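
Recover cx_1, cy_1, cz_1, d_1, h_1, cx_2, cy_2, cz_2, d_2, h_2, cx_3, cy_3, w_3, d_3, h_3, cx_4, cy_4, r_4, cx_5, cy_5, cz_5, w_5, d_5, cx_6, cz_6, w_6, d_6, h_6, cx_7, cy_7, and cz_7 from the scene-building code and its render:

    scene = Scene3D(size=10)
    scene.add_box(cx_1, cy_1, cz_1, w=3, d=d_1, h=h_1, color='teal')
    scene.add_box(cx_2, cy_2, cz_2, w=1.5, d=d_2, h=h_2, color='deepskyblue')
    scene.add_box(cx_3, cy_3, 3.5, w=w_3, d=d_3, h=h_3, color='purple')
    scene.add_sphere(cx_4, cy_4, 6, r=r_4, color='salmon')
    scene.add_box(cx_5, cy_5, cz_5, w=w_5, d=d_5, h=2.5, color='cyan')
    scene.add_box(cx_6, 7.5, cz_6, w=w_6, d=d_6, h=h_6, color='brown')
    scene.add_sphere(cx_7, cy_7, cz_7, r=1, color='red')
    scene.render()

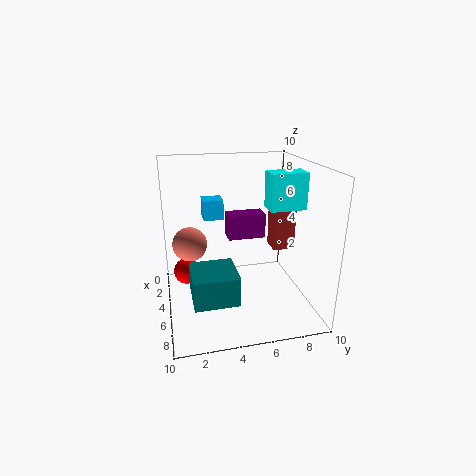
cx_1 = 5; cy_1 = 1.5; cz_1 = 1.5; d_1 = 3; h_1 = 2; cx_2 = 1; cy_2 = 3; cz_2 = 5.5; d_2 = 1.5; h_2 = 1.5; cx_3 = 0.5; cy_3 = 5; w_3 = 1.5; d_3 = 3; h_3 = 2; cx_4 = 7.5; cy_4 = 1.5; r_4 = 1; cx_5 = 4.5; cy_5 = 7; cz_5 = 7; w_5 = 1.5; d_5 = 2.5; cx_6 = 4; cz_6 = 4; w_6 = 1.5; d_6 = 1.5; h_6 = 4; cx_7 = 2.5; cy_7 = 1.5; cz_7 = 1.5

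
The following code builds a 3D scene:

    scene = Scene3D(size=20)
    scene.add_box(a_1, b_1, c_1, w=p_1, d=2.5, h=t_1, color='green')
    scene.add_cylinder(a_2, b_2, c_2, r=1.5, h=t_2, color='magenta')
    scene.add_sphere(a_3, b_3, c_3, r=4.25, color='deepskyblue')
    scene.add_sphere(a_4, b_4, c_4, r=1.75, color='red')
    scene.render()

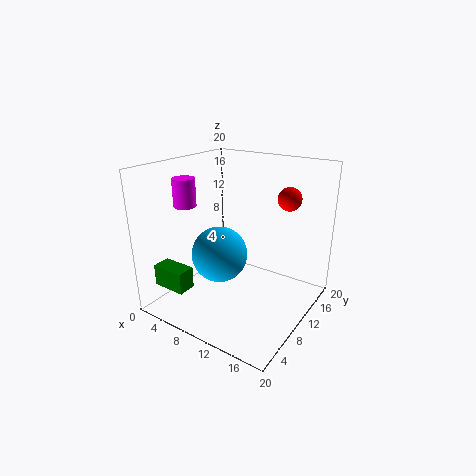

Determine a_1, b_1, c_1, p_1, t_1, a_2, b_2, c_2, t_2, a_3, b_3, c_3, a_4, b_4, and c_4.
a_1 = 1.5
b_1 = 2
c_1 = 3.75
p_1 = 4.75
t_1 = 3
a_2 = 4.5
b_2 = 5.75
c_2 = 14.75
t_2 = 3.75
a_3 = 5.75
b_3 = 11.25
c_3 = 5.75
a_4 = 14.25
b_4 = 17
c_4 = 14.5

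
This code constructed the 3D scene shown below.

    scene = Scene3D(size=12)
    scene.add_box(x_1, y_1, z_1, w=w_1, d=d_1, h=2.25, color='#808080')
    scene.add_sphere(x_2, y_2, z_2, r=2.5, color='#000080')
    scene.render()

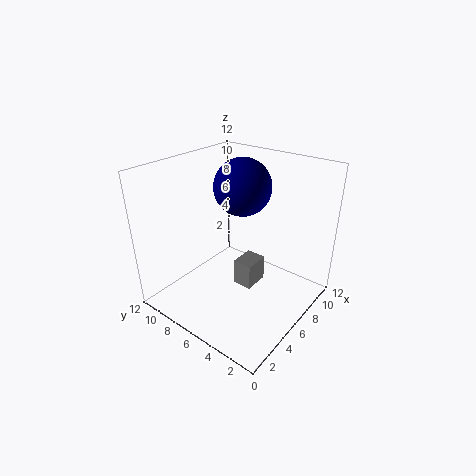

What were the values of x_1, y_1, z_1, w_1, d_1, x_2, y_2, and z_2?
x_1 = 6
y_1 = 4.75
z_1 = 1.25
w_1 = 2.25
d_1 = 1.75
x_2 = 8.25
y_2 = 7.25
z_2 = 9.5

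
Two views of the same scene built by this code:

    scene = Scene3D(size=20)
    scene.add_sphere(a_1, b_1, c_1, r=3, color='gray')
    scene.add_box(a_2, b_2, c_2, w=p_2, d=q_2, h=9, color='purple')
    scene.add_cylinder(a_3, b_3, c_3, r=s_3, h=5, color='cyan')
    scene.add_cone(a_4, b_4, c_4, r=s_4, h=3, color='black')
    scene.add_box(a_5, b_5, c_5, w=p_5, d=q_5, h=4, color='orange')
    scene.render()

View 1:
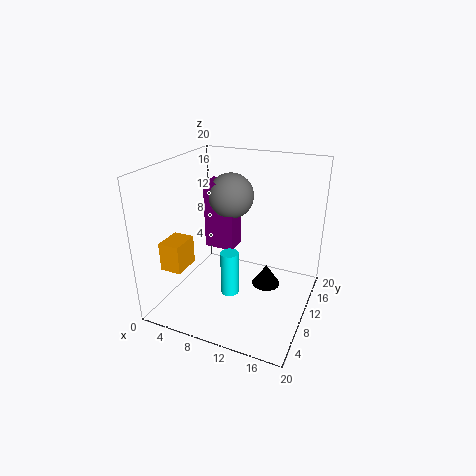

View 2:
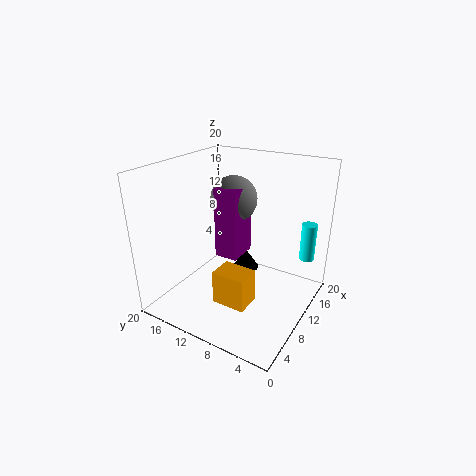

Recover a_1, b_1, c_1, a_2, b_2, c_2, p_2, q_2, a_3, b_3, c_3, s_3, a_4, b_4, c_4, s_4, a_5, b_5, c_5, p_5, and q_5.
a_1 = 9, b_1 = 10, c_1 = 16, a_2 = 6, b_2 = 8, c_2 = 9, p_2 = 4, q_2 = 3, a_3 = 13, b_3 = 1, c_3 = 8, s_3 = 1, a_4 = 14, b_4 = 11, c_4 = 3, s_4 = 2, a_5 = 1, b_5 = 4, c_5 = 6, p_5 = 3, q_5 = 4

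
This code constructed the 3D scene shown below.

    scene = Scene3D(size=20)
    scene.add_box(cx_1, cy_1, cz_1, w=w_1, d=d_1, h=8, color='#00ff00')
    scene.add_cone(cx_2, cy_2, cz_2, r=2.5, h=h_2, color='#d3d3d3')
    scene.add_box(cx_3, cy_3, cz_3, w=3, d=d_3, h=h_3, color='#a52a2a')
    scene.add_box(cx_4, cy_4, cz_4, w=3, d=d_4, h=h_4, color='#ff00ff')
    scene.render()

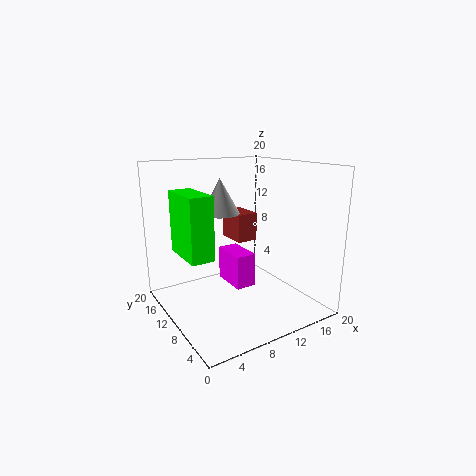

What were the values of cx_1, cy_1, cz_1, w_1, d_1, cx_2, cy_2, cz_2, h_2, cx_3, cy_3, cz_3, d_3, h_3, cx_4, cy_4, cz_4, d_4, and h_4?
cx_1 = 1.5; cy_1 = 6.5; cz_1 = 9; w_1 = 3; d_1 = 6.5; cx_2 = 7; cy_2 = 9.5; cz_2 = 14; h_2 = 4.5; cx_3 = 10.5; cy_3 = 10.5; cz_3 = 9; d_3 = 4.5; h_3 = 4; cx_4 = 10; cy_4 = 10; cz_4 = 2; d_4 = 5.5; h_4 = 5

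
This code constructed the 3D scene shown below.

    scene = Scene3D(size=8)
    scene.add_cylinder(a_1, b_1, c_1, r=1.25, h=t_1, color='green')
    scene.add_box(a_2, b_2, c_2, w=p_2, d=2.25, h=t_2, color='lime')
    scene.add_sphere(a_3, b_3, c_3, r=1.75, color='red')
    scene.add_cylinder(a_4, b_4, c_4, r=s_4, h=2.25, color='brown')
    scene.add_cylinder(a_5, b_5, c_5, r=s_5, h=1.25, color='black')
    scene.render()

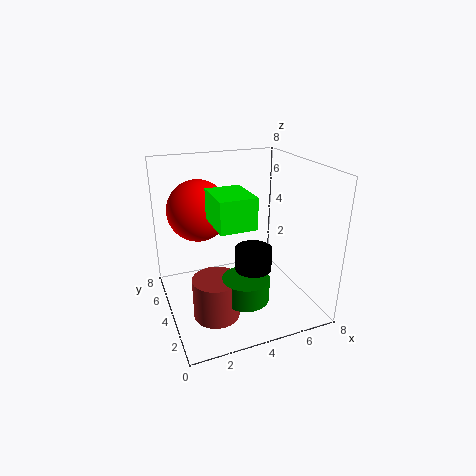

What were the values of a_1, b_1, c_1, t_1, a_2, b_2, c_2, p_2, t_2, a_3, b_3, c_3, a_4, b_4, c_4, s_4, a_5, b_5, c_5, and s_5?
a_1 = 3.75
b_1 = 2.25
c_1 = 1.25
t_1 = 1.25
a_2 = 2
b_2 = 1
c_2 = 5.75
p_2 = 1.75
t_2 = 1.5
a_3 = 2.25
b_3 = 5.75
c_3 = 5.25
a_4 = 2.25
b_4 = 2.75
c_4 = 0.25
s_4 = 1.25
a_5 = 4.5
b_5 = 3
c_5 = 2.5
s_5 = 1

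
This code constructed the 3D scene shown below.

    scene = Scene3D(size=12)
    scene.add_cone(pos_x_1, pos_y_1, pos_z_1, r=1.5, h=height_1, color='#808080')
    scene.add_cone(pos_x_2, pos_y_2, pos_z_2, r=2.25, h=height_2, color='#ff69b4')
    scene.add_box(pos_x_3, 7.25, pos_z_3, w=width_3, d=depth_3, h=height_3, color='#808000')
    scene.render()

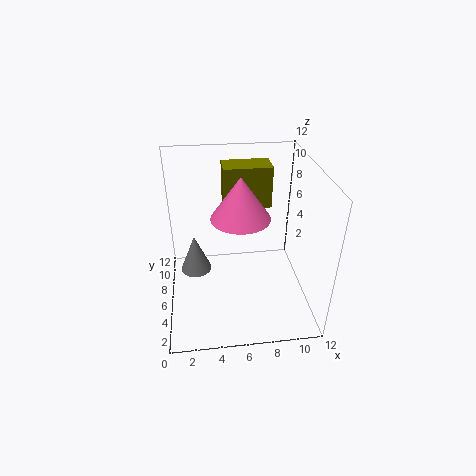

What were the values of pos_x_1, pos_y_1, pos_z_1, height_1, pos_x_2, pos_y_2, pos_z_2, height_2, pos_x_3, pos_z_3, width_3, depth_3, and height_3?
pos_x_1 = 2.25; pos_y_1 = 9.75; pos_z_1 = 0.25; height_1 = 3.75; pos_x_2 = 6; pos_y_2 = 4.5; pos_z_2 = 8.75; height_2 = 3.25; pos_x_3 = 5; pos_z_3 = 8; width_3 = 4; depth_3 = 2.25; height_3 = 3.5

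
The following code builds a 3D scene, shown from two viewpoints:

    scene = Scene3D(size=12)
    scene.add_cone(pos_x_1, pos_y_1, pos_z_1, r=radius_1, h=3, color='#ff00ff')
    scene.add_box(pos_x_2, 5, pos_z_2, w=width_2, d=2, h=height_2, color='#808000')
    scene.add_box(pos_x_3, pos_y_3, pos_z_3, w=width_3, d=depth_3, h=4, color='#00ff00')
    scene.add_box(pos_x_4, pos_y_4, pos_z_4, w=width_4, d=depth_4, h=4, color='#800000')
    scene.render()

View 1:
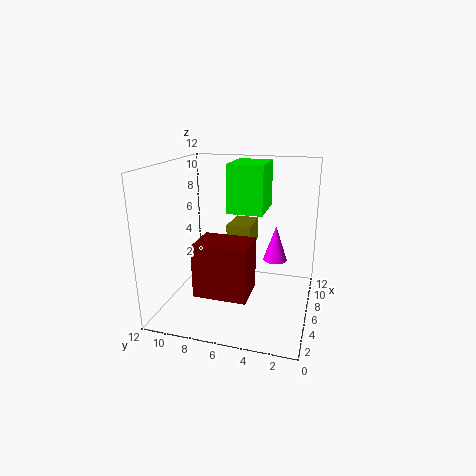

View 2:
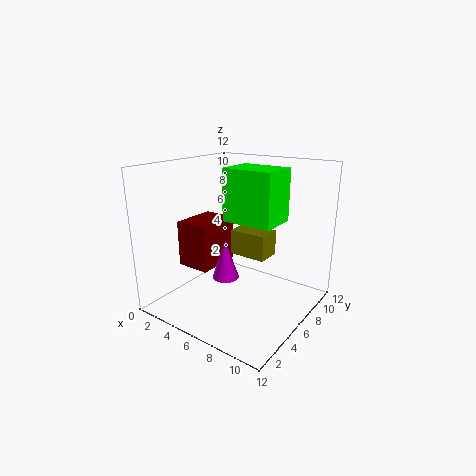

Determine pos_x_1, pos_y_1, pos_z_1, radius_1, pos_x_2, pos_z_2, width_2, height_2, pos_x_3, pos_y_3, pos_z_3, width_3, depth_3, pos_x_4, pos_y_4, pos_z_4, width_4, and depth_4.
pos_x_1 = 7
pos_y_1 = 3
pos_z_1 = 4
radius_1 = 1
pos_x_2 = 6
pos_z_2 = 5
width_2 = 3
height_2 = 2
pos_x_3 = 6
pos_y_3 = 4
pos_z_3 = 8
width_3 = 4
depth_3 = 3
pos_x_4 = 1
pos_y_4 = 4
pos_z_4 = 3
width_4 = 3
depth_4 = 4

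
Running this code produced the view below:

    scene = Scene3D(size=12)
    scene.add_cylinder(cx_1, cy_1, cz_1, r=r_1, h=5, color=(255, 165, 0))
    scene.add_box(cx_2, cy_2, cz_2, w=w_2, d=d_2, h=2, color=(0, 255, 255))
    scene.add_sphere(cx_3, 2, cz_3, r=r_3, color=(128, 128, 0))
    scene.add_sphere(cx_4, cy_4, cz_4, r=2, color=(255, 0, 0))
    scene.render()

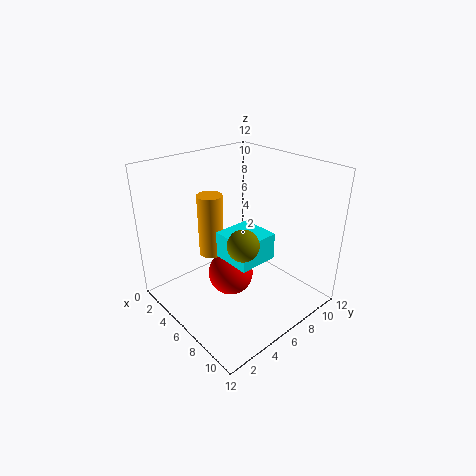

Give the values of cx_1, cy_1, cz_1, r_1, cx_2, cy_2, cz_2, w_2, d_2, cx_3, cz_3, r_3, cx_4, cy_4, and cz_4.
cx_1 = 5; cy_1 = 4; cz_1 = 5; r_1 = 1; cx_2 = 7; cy_2 = 3; cz_2 = 6; w_2 = 3; d_2 = 3; cx_3 = 11; cz_3 = 9; r_3 = 1; cx_4 = 5; cy_4 = 6; cz_4 = 2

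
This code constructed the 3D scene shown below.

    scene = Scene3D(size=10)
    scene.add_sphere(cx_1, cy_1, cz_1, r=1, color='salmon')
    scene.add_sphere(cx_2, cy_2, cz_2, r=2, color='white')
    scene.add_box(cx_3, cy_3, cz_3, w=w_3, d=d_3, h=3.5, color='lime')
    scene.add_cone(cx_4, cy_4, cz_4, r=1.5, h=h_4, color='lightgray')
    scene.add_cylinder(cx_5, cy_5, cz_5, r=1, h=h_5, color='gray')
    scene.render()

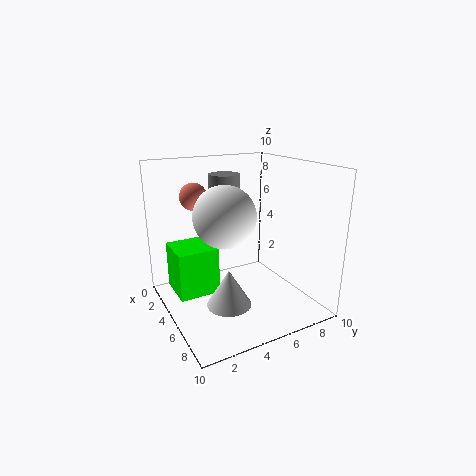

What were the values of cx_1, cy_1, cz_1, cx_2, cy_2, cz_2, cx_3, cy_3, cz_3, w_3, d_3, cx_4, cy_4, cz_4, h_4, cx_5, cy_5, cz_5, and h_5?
cx_1 = 2
cy_1 = 3
cz_1 = 7.5
cx_2 = 6
cy_2 = 3.5
cz_2 = 7
cx_3 = 1
cy_3 = 1
cz_3 = 0.5
w_3 = 3
d_3 = 3
cx_4 = 6.5
cy_4 = 3.5
cz_4 = 1
h_4 = 2.5
cx_5 = 5
cy_5 = 4
cz_5 = 7.5
h_5 = 2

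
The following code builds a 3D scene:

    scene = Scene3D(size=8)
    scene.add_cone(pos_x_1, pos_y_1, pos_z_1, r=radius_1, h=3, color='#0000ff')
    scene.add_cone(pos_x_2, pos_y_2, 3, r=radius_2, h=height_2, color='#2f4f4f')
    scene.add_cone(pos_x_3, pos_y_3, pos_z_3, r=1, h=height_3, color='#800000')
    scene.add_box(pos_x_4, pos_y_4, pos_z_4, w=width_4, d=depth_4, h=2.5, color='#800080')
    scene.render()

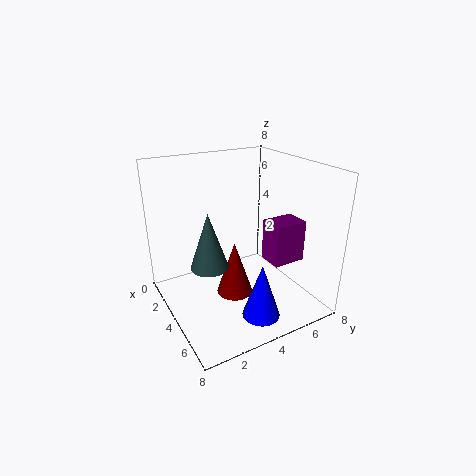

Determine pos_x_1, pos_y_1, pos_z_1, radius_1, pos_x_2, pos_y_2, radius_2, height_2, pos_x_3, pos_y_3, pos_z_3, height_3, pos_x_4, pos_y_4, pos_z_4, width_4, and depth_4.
pos_x_1 = 6.5
pos_y_1 = 4
pos_z_1 = 0.5
radius_1 = 1
pos_x_2 = 4.5
pos_y_2 = 2
radius_2 = 1
height_2 = 3
pos_x_3 = 4.5
pos_y_3 = 3.5
pos_z_3 = 1
height_3 = 3
pos_x_4 = 3.5
pos_y_4 = 6
pos_z_4 = 2
width_4 = 1.5
depth_4 = 2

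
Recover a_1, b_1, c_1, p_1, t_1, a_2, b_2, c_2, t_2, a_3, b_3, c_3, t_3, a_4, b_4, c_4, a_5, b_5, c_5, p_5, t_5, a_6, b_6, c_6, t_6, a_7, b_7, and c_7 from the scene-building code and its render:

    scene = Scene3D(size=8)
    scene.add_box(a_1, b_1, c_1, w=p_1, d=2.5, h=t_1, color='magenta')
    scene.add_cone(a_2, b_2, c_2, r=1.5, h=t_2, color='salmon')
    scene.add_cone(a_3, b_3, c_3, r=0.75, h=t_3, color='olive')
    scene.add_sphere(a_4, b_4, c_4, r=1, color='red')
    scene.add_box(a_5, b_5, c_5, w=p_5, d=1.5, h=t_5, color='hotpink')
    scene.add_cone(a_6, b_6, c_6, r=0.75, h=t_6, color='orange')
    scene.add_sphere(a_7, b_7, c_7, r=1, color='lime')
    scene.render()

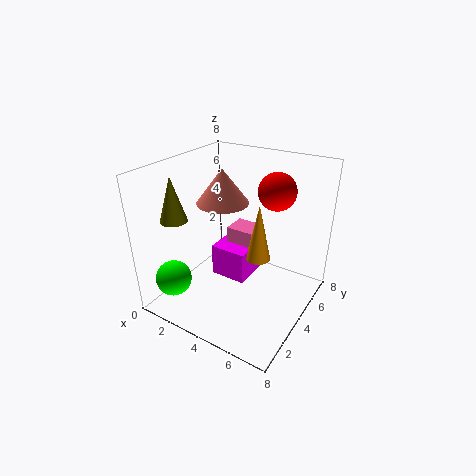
a_1 = 1.75; b_1 = 4.5; c_1 = 0.5; p_1 = 2.25; t_1 = 2; a_2 = 2.5; b_2 = 4.75; c_2 = 5.5; t_2 = 2; a_3 = 1; b_3 = 2.25; c_3 = 5; t_3 = 2.5; a_4 = 5.75; b_4 = 5; c_4 = 6.75; a_5 = 2.25; b_5 = 5.5; c_5 = 0.5; p_5 = 1.75; t_5 = 3; a_6 = 4.5; b_6 = 5.5; c_6 = 2; t_6 = 3.5; a_7 = 1.25; b_7 = 1.5; c_7 = 1.75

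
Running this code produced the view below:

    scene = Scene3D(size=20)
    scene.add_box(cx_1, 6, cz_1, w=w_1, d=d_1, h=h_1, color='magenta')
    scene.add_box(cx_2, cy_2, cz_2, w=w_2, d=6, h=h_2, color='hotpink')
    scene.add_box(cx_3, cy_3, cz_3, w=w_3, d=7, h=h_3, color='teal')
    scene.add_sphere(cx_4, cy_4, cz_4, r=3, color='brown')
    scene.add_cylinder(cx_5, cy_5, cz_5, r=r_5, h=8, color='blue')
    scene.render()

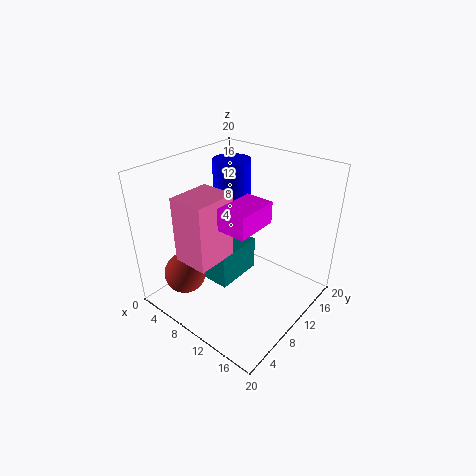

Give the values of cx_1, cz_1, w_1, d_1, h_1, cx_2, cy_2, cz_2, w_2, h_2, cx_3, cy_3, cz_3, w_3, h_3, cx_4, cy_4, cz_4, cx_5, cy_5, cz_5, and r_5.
cx_1 = 10
cz_1 = 13
w_1 = 4
d_1 = 6
h_1 = 3
cx_2 = 5
cy_2 = 3
cz_2 = 8
w_2 = 5
h_2 = 9
cx_3 = 4
cy_3 = 7
cz_3 = 3
w_3 = 6
h_3 = 5
cx_4 = 4
cy_4 = 5
cz_4 = 4
cx_5 = 3
cy_5 = 17
cz_5 = 10
r_5 = 3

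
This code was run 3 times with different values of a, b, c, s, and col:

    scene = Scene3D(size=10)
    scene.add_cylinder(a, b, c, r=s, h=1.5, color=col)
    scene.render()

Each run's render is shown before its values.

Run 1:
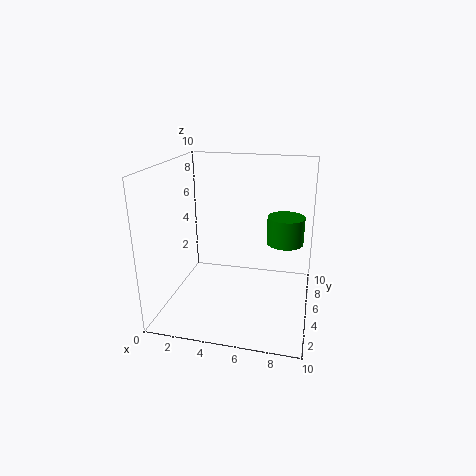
a = 8.5; b = 1.5; c = 6.5; s = 1; col = 'green'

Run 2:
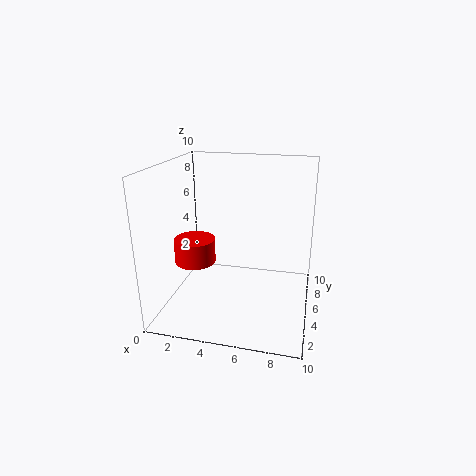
a = 3; b = 2; c = 4.5; s = 1.25; col = 'red'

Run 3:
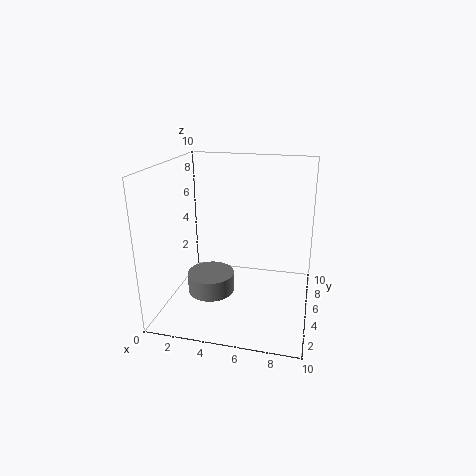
a = 2.75; b = 5.5; c = 0.25; s = 1.75; col = 'gray'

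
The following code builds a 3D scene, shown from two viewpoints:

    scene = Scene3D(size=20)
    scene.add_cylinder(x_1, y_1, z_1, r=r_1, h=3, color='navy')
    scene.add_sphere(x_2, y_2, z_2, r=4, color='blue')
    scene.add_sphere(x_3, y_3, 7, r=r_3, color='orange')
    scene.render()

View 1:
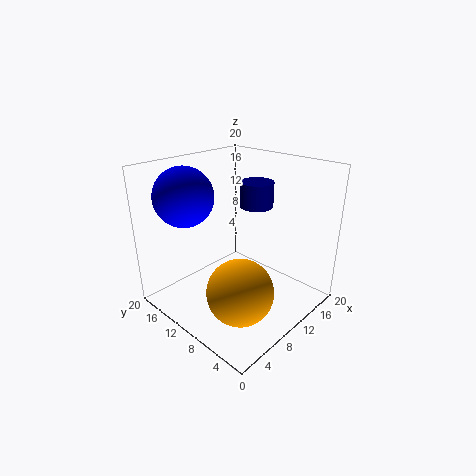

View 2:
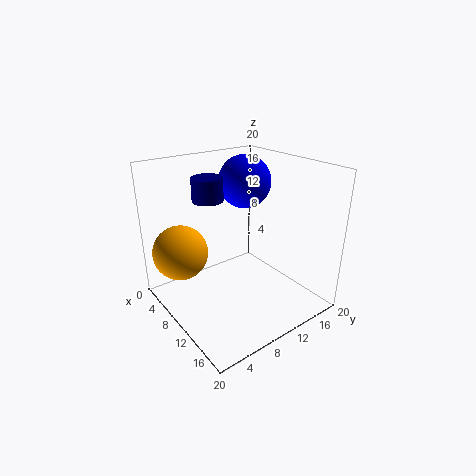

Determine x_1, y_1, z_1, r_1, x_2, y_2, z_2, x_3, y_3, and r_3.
x_1 = 9; y_1 = 6; z_1 = 16; r_1 = 2; x_2 = 5; y_2 = 15; z_2 = 16; x_3 = 4; y_3 = 4; r_3 = 4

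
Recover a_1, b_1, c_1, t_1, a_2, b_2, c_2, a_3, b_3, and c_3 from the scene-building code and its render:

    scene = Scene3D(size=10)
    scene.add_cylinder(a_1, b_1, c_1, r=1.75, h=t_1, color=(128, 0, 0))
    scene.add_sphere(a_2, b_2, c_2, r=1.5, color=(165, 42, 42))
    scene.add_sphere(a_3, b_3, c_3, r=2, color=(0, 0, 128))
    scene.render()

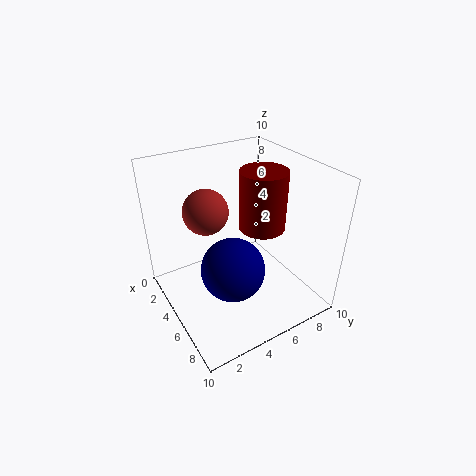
a_1 = 4; b_1 = 7.75; c_1 = 4.5; t_1 = 4.5; a_2 = 4.25; b_2 = 3; c_2 = 7.25; a_3 = 7.25; b_3 = 3.25; c_3 = 4.5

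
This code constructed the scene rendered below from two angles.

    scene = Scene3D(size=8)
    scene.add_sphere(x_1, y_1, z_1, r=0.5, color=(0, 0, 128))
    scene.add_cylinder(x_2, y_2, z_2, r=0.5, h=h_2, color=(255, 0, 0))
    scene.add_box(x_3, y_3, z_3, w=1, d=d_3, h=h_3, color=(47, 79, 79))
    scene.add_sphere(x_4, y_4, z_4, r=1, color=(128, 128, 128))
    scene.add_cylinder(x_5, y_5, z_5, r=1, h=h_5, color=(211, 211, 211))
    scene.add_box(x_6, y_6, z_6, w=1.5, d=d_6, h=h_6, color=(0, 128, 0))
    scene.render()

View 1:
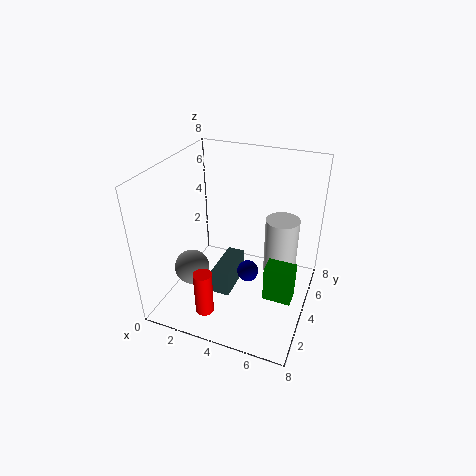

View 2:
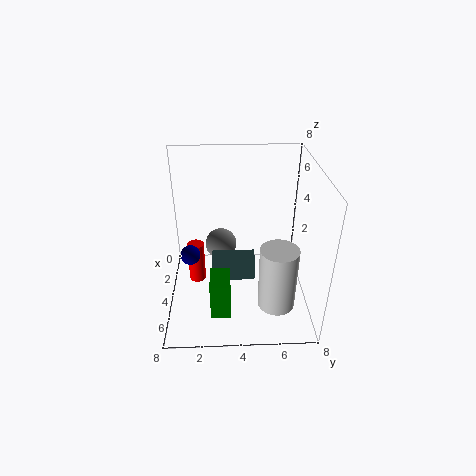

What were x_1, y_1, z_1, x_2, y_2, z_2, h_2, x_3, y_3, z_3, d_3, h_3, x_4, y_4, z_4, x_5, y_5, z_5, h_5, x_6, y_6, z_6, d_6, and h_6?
x_1 = 5.5
y_1 = 1.5
z_1 = 4
x_2 = 3
y_2 = 1.5
z_2 = 0.5
h_2 = 2.5
x_3 = 3
y_3 = 2.5
z_3 = 1
d_3 = 2.5
h_3 = 1.5
x_4 = 1.5
y_4 = 3
z_4 = 2
x_5 = 6
y_5 = 6
z_5 = 1
h_5 = 3.5
x_6 = 6
y_6 = 2.5
z_6 = 1.5
d_6 = 1
h_6 = 2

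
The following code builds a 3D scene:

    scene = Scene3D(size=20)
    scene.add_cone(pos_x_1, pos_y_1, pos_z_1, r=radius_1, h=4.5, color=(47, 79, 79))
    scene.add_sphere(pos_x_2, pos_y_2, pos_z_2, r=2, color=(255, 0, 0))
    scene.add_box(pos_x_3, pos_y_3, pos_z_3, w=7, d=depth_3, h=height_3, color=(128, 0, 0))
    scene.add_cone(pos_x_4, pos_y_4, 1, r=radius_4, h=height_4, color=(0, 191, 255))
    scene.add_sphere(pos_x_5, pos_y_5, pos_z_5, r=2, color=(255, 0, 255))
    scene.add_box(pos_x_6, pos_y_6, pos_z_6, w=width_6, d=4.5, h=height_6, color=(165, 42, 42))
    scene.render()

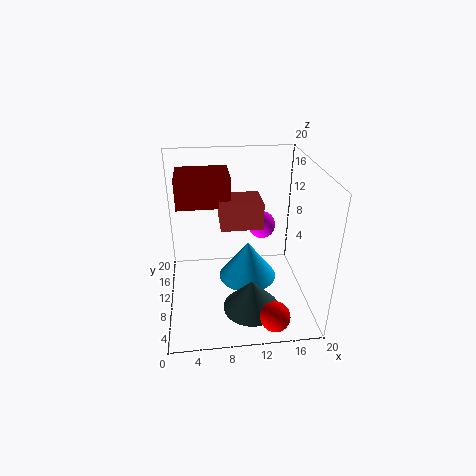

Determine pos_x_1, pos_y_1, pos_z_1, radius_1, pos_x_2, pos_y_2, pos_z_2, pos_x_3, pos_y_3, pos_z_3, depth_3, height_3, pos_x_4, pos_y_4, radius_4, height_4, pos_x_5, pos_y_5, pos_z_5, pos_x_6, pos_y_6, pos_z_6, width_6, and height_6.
pos_x_1 = 11.5; pos_y_1 = 6.5; pos_z_1 = 0.5; radius_1 = 4; pos_x_2 = 14; pos_y_2 = 2.5; pos_z_2 = 2; pos_x_3 = 2; pos_y_3 = 9; pos_z_3 = 15; depth_3 = 5.5; height_3 = 4; pos_x_4 = 12; pos_y_4 = 13.5; radius_4 = 4.5; height_4 = 6; pos_x_5 = 14; pos_y_5 = 13.5; pos_z_5 = 10; pos_x_6 = 7.5; pos_y_6 = 7.5; pos_z_6 = 12.5; width_6 = 5.5; height_6 = 3.5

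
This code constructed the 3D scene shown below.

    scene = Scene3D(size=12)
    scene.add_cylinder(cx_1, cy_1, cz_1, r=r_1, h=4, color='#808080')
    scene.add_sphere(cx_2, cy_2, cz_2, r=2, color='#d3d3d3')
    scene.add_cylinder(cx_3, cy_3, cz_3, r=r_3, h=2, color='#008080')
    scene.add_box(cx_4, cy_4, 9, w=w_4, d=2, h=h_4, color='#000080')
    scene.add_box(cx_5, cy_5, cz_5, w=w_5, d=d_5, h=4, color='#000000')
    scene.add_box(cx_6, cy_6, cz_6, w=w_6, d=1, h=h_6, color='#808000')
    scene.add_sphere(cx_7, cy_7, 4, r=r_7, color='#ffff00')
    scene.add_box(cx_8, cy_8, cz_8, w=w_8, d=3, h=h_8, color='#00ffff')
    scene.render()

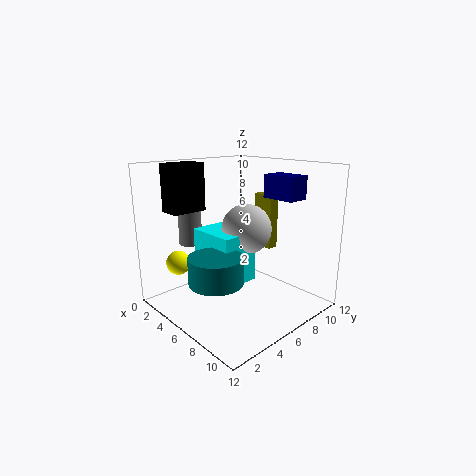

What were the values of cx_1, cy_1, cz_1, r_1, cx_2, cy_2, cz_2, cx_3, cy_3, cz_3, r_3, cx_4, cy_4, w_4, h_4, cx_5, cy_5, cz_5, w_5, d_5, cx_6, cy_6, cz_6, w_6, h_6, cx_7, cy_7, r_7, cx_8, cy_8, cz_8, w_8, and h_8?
cx_1 = 2; cy_1 = 4; cz_1 = 5; r_1 = 1; cx_2 = 7; cy_2 = 6; cz_2 = 7; cx_3 = 8; cy_3 = 2; cz_3 = 4; r_3 = 2; cx_4 = 6; cy_4 = 9; w_4 = 3; h_4 = 2; cx_5 = 1; cy_5 = 2; cz_5 = 8; w_5 = 2; d_5 = 3; cx_6 = 4; cy_6 = 10; cz_6 = 4; w_6 = 2; h_6 = 5; cx_7 = 3; cy_7 = 2; r_7 = 1; cx_8 = 4; cy_8 = 3; cz_8 = 3; w_8 = 4; h_8 = 4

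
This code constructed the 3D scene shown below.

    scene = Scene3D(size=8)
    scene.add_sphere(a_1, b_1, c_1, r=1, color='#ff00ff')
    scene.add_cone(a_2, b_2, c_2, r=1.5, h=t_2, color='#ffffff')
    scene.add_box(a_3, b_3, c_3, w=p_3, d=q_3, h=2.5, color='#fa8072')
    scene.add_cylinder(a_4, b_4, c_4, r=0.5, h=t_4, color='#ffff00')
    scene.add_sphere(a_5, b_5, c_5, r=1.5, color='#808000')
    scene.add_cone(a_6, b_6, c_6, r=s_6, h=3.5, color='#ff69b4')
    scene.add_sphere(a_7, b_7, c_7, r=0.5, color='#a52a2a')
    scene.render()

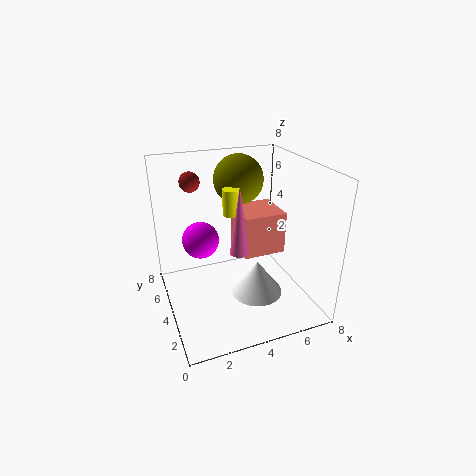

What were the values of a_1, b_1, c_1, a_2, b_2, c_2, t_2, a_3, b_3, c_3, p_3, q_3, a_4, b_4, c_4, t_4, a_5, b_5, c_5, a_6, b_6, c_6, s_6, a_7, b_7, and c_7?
a_1 = 2, b_1 = 4.5, c_1 = 4, a_2 = 5, b_2 = 3.5, c_2 = 0.5, t_2 = 2, a_3 = 4.5, b_3 = 4, c_3 = 2.5, p_3 = 2.5, q_3 = 2.5, a_4 = 4, b_4 = 5, c_4 = 5, t_4 = 1.5, a_5 = 5, b_5 = 6.5, c_5 = 6.5, a_6 = 3.5, b_6 = 2.5, c_6 = 4, s_6 = 0.5, a_7 = 1.5, b_7 = 4, c_7 = 7.5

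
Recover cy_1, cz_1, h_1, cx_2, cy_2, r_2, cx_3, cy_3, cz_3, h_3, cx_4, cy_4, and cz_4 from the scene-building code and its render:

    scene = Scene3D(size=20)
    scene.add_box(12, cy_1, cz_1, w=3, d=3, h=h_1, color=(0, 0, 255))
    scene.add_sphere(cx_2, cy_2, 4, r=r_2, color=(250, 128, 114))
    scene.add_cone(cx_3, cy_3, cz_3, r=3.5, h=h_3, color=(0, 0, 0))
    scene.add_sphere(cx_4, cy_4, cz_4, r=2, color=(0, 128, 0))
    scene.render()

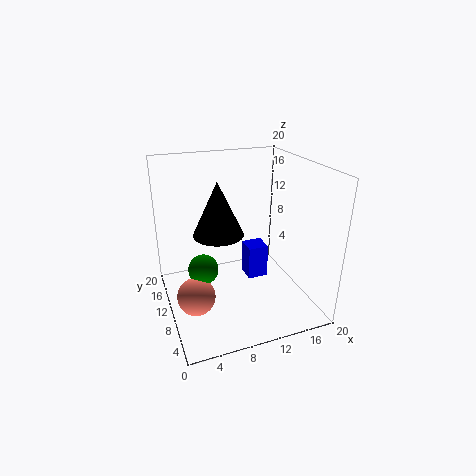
cy_1 = 10.5
cz_1 = 2.5
h_1 = 5
cx_2 = 3
cy_2 = 7
r_2 = 2.5
cx_3 = 7.5
cy_3 = 11
cz_3 = 10.5
h_3 = 7.5
cx_4 = 4.5
cy_4 = 8.5
cz_4 = 7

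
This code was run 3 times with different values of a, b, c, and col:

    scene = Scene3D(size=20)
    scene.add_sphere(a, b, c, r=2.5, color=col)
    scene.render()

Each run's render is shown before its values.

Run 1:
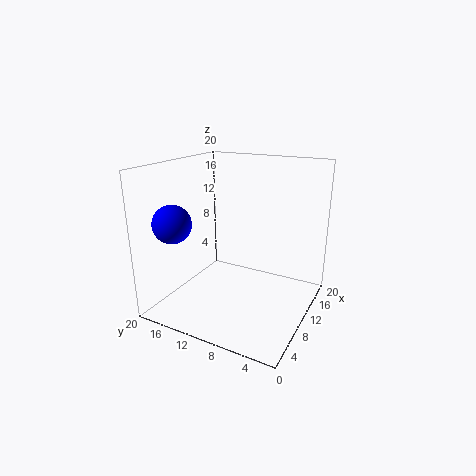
a = 3.5, b = 16, c = 13, col = 'blue'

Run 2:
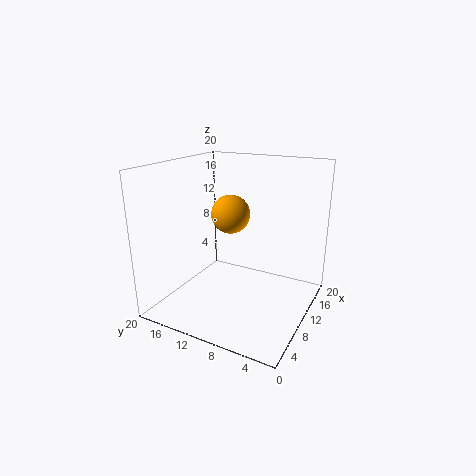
a = 8, b = 10, c = 14, col = 'orange'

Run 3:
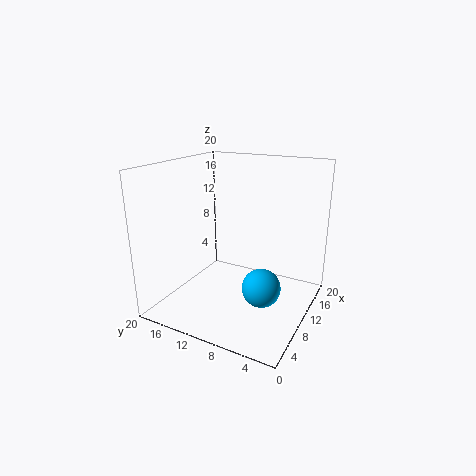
a = 7, b = 5, c = 5, col = 'deepskyblue'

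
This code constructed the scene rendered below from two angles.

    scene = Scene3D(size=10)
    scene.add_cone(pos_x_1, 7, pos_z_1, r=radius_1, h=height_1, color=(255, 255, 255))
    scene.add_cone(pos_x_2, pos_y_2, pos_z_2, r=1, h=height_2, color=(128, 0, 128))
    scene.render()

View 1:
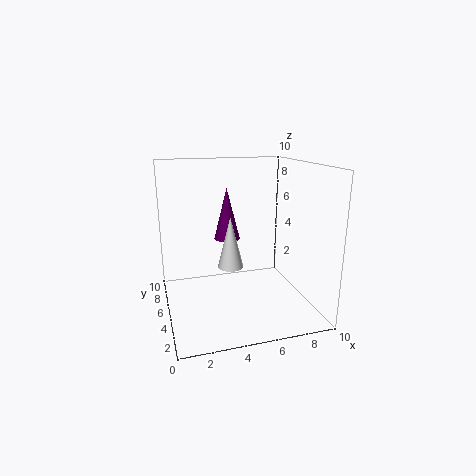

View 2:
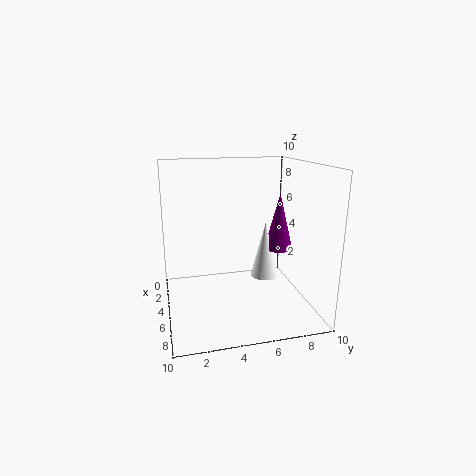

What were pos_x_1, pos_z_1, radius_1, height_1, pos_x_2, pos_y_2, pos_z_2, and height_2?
pos_x_1 = 5, pos_z_1 = 2, radius_1 = 1, height_1 = 4, pos_x_2 = 5, pos_y_2 = 8, pos_z_2 = 4, height_2 = 4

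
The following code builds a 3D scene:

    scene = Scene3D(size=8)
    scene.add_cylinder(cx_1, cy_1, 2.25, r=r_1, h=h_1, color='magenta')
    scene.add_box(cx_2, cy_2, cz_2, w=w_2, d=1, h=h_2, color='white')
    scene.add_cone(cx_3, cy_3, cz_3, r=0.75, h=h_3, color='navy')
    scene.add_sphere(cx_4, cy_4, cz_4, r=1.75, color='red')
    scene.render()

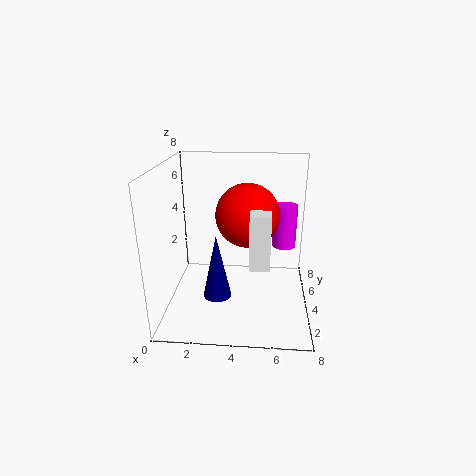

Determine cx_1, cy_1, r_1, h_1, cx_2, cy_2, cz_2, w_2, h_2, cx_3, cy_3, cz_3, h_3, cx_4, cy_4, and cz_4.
cx_1 = 6.75, cy_1 = 7, r_1 = 0.75, h_1 = 2.75, cx_2 = 4.75, cy_2 = 1.25, cz_2 = 3.5, w_2 = 1, h_2 = 2.75, cx_3 = 3, cy_3 = 2.5, cz_3 = 1.25, h_3 = 3.5, cx_4 = 4.5, cy_4 = 4.25, cz_4 = 5.25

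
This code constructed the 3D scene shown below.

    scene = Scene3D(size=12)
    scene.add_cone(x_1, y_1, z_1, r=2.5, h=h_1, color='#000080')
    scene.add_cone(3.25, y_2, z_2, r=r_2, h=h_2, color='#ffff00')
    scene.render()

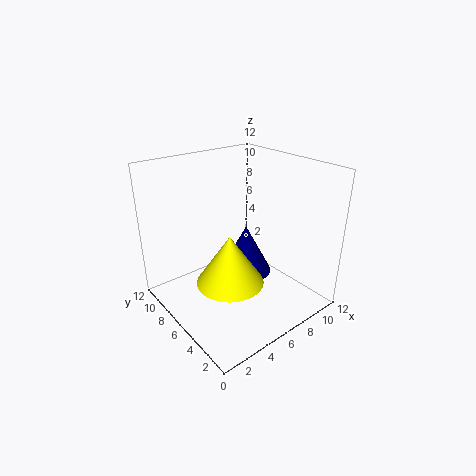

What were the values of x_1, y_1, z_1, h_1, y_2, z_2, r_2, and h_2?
x_1 = 9; y_1 = 8.5; z_1 = 0.5; h_1 = 4.75; y_2 = 3.5; z_2 = 4.25; r_2 = 2.5; h_2 = 3.75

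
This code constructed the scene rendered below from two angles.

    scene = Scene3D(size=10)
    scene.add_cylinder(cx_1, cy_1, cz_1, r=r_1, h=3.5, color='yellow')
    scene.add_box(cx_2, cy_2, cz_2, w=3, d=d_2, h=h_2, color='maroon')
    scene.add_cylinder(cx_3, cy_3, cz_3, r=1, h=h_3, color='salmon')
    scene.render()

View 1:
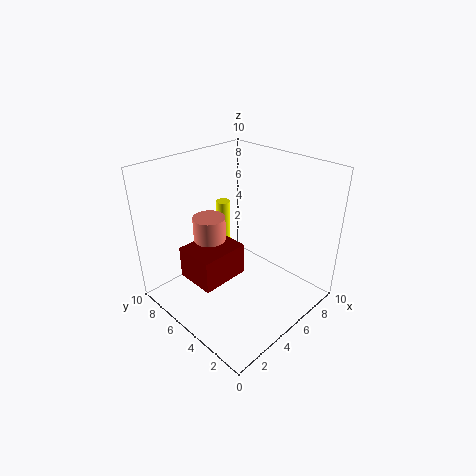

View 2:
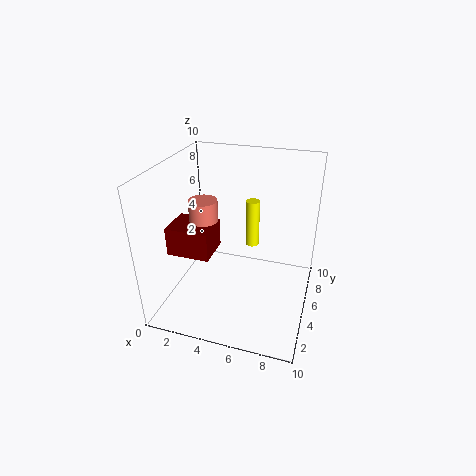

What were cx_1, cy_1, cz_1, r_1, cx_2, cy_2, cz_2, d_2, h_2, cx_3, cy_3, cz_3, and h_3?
cx_1 = 5.5; cy_1 = 7; cz_1 = 3.5; r_1 = 0.5; cx_2 = 0.5; cy_2 = 3; cz_2 = 4; d_2 = 2.5; h_2 = 2; cx_3 = 2.5; cy_3 = 5; cz_3 = 5; h_3 = 2.5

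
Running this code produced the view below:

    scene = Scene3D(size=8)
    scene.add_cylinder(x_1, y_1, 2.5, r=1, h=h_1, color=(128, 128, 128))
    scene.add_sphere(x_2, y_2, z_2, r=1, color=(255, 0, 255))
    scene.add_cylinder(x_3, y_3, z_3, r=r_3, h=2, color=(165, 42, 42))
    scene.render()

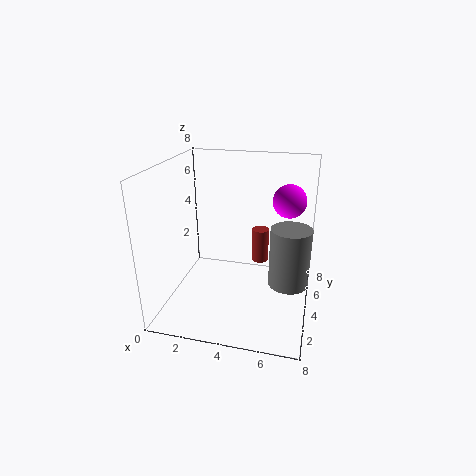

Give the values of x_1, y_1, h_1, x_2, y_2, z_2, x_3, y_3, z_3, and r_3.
x_1 = 7
y_1 = 2.5
h_1 = 3
x_2 = 6.5
y_2 = 6.5
z_2 = 5.5
x_3 = 5
y_3 = 5.5
z_3 = 2
r_3 = 0.5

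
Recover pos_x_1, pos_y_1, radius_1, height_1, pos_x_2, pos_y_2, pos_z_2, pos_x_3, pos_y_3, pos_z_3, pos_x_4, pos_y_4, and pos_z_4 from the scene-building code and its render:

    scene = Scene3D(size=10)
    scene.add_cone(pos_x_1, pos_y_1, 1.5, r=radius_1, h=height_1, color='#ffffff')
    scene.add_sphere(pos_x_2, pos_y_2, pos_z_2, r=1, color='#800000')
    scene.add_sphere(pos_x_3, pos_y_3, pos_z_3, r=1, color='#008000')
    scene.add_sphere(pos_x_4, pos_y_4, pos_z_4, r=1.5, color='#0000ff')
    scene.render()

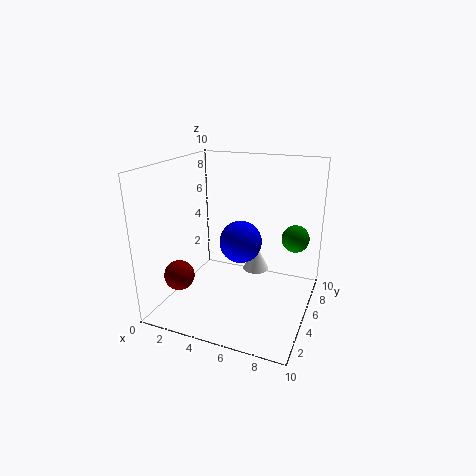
pos_x_1 = 5.5, pos_y_1 = 7.5, radius_1 = 1, height_1 = 2, pos_x_2 = 2, pos_y_2 = 2, pos_z_2 = 3, pos_x_3 = 8.5, pos_y_3 = 7.5, pos_z_3 = 4.5, pos_x_4 = 5, pos_y_4 = 5.5, pos_z_4 = 4.5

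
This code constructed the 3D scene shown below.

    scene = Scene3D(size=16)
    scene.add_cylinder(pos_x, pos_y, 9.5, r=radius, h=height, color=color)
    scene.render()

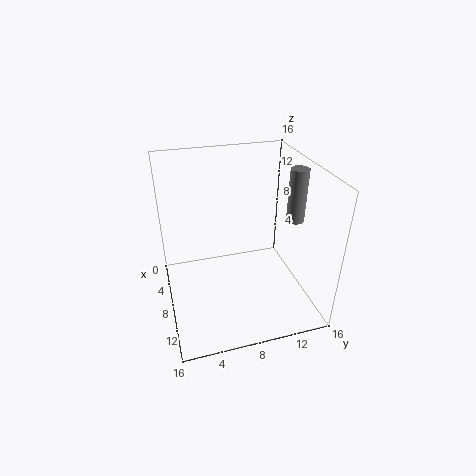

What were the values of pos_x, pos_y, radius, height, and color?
pos_x = 8.5, pos_y = 14.5, radius = 1, height = 6, color = 'gray'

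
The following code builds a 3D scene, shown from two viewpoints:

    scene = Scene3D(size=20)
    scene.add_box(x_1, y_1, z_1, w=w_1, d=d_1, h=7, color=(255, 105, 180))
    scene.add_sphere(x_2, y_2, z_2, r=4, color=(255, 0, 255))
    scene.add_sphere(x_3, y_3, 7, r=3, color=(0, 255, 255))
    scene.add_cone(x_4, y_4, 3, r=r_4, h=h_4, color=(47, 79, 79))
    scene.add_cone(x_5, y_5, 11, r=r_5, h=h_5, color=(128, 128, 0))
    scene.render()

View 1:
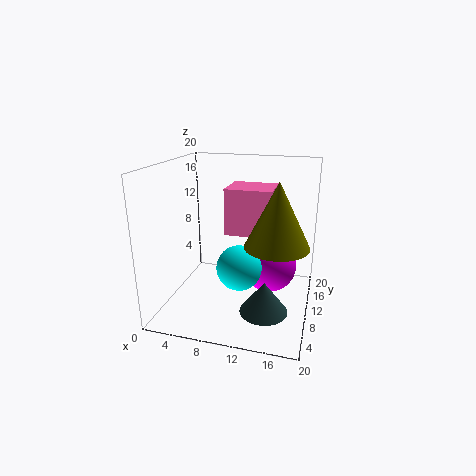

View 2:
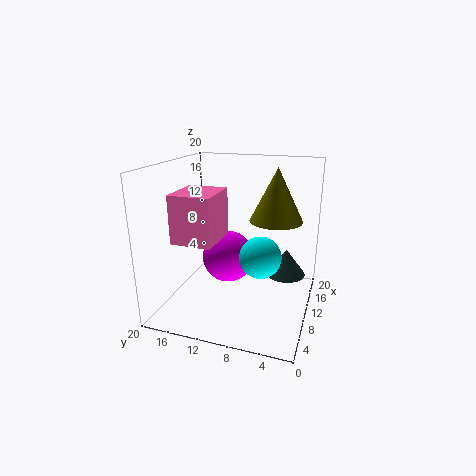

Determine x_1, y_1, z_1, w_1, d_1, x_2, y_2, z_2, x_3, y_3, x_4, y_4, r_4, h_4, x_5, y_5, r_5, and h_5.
x_1 = 7
y_1 = 13
z_1 = 9
w_1 = 7
d_1 = 6
x_2 = 14
y_2 = 13
z_2 = 5
x_3 = 11
y_3 = 7
x_4 = 15
y_4 = 4
r_4 = 3
h_4 = 4
x_5 = 16
y_5 = 6
r_5 = 4
h_5 = 8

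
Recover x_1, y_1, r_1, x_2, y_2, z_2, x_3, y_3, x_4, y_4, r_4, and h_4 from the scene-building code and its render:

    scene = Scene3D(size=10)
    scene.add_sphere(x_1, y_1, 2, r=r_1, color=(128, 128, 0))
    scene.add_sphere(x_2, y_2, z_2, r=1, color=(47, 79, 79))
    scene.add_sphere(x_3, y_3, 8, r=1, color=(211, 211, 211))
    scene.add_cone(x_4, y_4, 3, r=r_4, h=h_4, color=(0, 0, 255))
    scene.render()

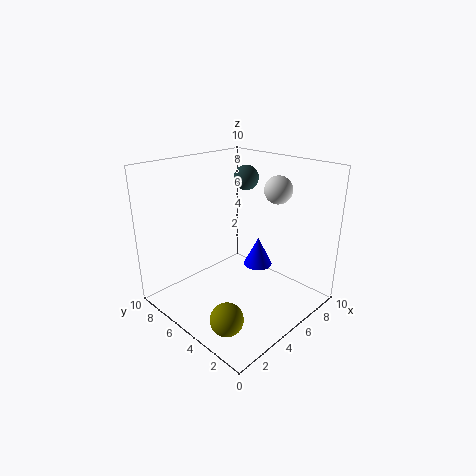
x_1 = 1, y_1 = 2, r_1 = 1, x_2 = 9, y_2 = 8, z_2 = 8, x_3 = 8, y_3 = 4, x_4 = 6, y_4 = 4, r_4 = 1, h_4 = 2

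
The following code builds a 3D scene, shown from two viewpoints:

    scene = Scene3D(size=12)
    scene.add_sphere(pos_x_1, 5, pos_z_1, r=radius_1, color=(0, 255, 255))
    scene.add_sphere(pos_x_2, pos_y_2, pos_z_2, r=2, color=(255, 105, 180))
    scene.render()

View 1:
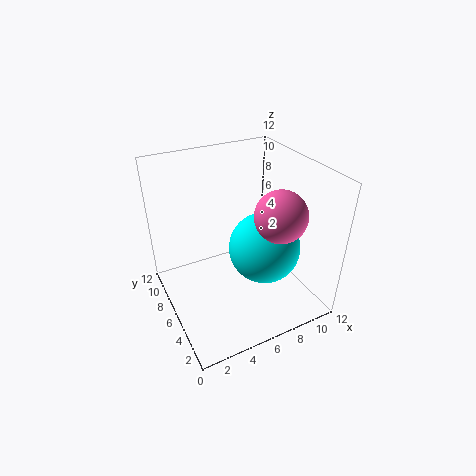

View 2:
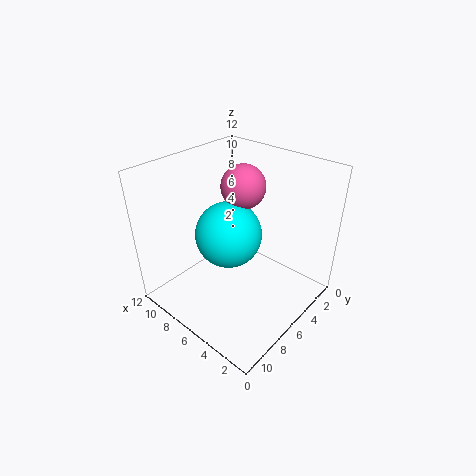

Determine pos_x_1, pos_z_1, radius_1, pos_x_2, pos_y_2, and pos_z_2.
pos_x_1 = 8
pos_z_1 = 5
radius_1 = 3
pos_x_2 = 8
pos_y_2 = 3
pos_z_2 = 9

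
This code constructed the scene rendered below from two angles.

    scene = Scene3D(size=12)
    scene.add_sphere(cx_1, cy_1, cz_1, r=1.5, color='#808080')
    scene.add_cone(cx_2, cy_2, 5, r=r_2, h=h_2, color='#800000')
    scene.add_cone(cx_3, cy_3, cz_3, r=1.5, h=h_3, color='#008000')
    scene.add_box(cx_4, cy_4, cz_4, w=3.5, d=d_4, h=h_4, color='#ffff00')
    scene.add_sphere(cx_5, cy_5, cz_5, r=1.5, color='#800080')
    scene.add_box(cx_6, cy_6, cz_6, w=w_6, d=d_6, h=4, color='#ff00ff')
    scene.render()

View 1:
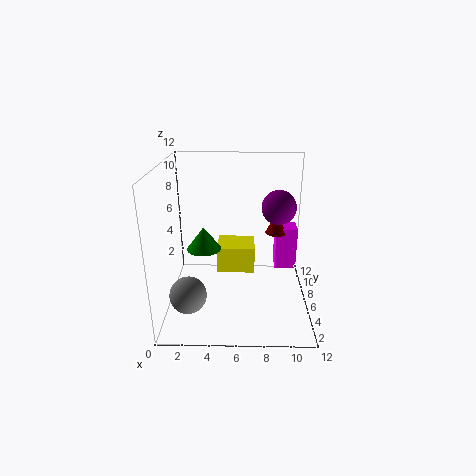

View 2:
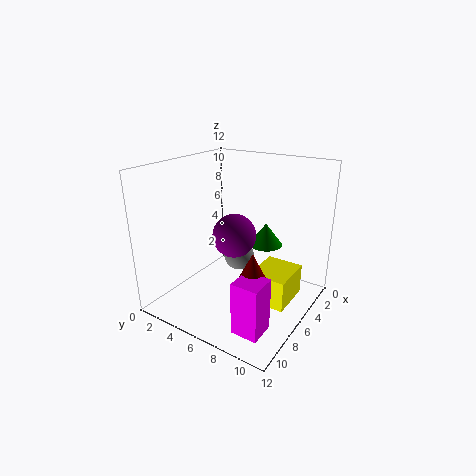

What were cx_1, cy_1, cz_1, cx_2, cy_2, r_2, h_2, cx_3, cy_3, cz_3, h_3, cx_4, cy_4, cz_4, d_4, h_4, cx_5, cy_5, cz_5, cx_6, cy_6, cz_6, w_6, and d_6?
cx_1 = 2; cy_1 = 3.5; cz_1 = 2; cx_2 = 9.5; cy_2 = 9.5; r_2 = 1; h_2 = 2; cx_3 = 3; cy_3 = 7; cz_3 = 4.5; h_3 = 2; cx_4 = 4; cy_4 = 8; cz_4 = 1.5; d_4 = 3; h_4 = 2.5; cx_5 = 9.5; cy_5 = 8; cz_5 = 8; cx_6 = 9.5; cy_6 = 9; cz_6 = 1.5; w_6 = 2; d_6 = 2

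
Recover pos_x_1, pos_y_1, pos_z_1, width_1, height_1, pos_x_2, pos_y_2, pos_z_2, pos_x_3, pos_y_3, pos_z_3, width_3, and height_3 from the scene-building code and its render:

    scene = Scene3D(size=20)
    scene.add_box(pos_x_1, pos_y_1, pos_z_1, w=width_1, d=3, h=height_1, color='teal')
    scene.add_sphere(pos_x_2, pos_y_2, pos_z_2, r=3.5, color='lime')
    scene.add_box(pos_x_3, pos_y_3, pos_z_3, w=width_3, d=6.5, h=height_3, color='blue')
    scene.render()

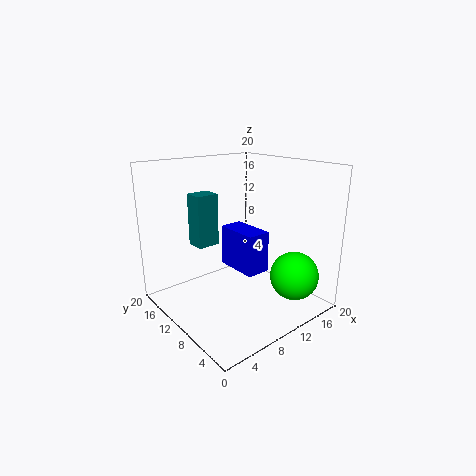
pos_x_1 = 7.5
pos_y_1 = 16
pos_z_1 = 7
width_1 = 3.5
height_1 = 8
pos_x_2 = 16.5
pos_y_2 = 5
pos_z_2 = 4
pos_x_3 = 10.5
pos_y_3 = 8
pos_z_3 = 4.5
width_3 = 3.5
height_3 = 6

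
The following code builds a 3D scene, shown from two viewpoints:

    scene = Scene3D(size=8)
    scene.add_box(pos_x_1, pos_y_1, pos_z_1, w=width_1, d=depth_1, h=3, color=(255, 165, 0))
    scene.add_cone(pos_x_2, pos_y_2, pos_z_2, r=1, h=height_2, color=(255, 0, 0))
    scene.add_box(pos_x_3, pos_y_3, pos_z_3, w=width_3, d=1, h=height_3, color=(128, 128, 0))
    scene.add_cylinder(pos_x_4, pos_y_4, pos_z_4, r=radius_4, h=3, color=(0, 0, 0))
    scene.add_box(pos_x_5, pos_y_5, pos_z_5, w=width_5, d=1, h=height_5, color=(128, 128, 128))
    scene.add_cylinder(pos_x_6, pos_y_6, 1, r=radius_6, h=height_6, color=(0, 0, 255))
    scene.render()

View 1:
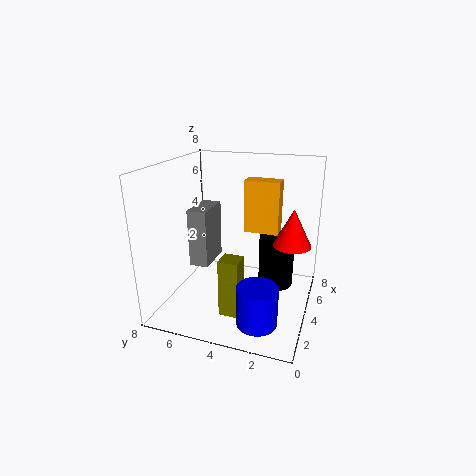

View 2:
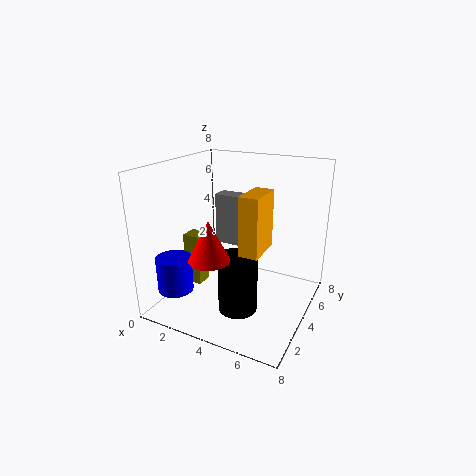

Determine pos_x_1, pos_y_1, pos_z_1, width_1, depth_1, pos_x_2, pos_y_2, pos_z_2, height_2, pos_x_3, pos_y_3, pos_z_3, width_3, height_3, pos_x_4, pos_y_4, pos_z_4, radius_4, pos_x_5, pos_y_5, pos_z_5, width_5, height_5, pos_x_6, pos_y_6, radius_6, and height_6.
pos_x_1 = 5, pos_y_1 = 2, pos_z_1 = 4, width_1 = 1, depth_1 = 2, pos_x_2 = 4, pos_y_2 = 1, pos_z_2 = 4, height_2 = 2, pos_x_3 = 1, pos_y_3 = 3, pos_z_3 = 1, width_3 = 1, height_3 = 3, pos_x_4 = 5, pos_y_4 = 2, pos_z_4 = 1, radius_4 = 1, pos_x_5 = 2, pos_y_5 = 5, pos_z_5 = 3, width_5 = 2, height_5 = 3, pos_x_6 = 1, pos_y_6 = 2, radius_6 = 1, height_6 = 2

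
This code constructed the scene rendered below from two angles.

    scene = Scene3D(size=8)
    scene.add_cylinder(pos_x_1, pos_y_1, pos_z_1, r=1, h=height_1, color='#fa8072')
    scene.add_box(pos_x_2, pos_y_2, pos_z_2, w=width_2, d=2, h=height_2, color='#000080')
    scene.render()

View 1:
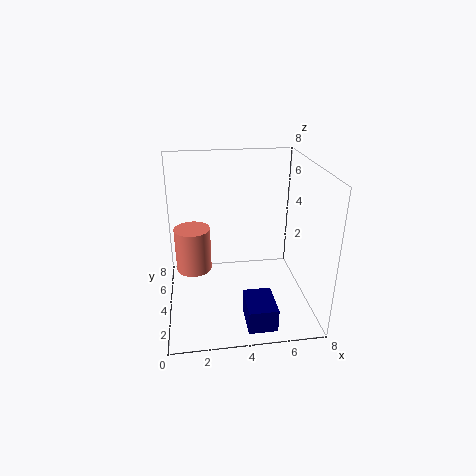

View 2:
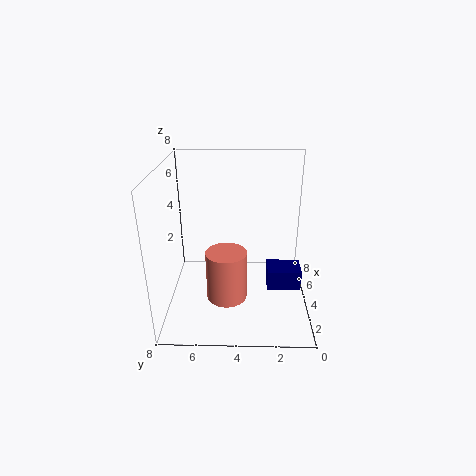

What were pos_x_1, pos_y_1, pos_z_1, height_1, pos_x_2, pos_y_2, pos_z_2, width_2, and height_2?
pos_x_1 = 1.5; pos_y_1 = 4.5; pos_z_1 = 2; height_1 = 2.5; pos_x_2 = 4; pos_y_2 = 0.25; pos_z_2 = 0.5; width_2 = 1.5; height_2 = 1.25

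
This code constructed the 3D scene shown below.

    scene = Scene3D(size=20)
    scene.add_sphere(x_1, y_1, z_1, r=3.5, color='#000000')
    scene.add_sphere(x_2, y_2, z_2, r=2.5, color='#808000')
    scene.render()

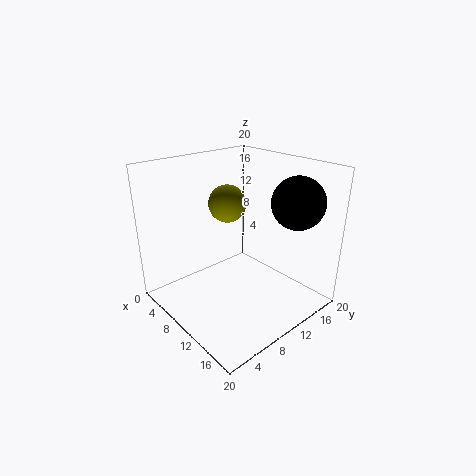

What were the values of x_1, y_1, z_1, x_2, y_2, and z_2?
x_1 = 16
y_1 = 15
z_1 = 15.5
x_2 = 9
y_2 = 9
z_2 = 15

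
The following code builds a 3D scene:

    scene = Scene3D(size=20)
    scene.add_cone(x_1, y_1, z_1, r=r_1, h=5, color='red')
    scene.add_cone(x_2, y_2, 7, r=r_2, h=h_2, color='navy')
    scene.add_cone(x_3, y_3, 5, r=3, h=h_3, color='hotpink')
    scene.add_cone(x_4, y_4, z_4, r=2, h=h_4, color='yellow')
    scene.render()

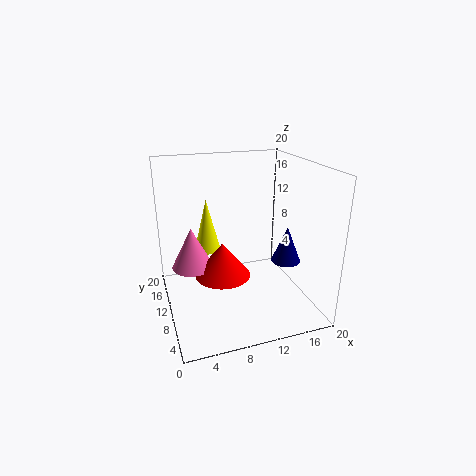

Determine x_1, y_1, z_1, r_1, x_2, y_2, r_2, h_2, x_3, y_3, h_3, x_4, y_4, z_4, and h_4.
x_1 = 8
y_1 = 11
z_1 = 4
r_1 = 4
x_2 = 16
y_2 = 7
r_2 = 2
h_2 = 5
x_3 = 4
y_3 = 13
h_3 = 6
x_4 = 7
y_4 = 16
z_4 = 6
h_4 = 8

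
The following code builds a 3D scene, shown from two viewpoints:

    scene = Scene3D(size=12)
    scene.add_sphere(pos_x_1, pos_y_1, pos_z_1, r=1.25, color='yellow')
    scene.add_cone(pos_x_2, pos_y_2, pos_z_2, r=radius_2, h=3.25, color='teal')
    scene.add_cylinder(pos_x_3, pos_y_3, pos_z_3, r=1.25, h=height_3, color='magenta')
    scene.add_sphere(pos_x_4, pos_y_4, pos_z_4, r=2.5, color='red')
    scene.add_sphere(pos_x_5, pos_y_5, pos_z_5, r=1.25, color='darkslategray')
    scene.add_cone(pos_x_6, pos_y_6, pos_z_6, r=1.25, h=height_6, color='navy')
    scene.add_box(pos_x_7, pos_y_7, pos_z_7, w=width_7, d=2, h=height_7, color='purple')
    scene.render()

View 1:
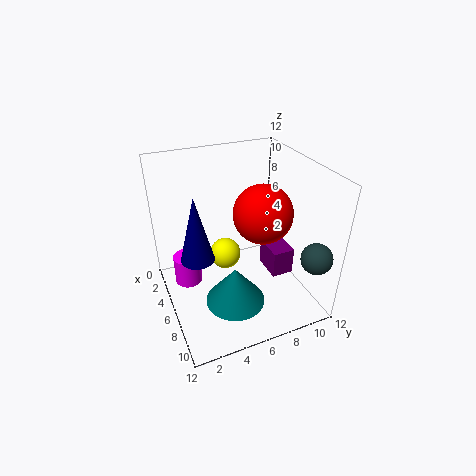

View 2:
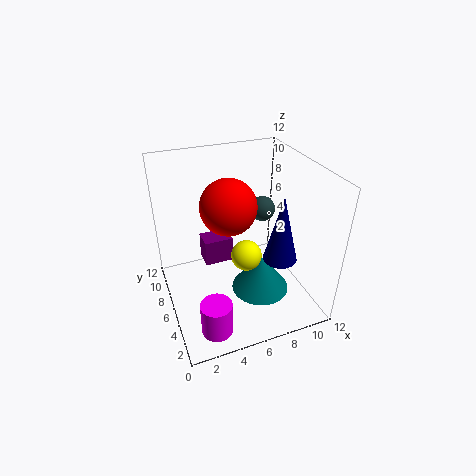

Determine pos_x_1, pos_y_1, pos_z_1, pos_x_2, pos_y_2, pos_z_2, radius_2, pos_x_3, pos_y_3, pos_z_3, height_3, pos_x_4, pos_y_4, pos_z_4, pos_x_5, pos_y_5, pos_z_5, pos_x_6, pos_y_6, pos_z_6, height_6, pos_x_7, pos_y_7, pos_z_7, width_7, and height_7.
pos_x_1 = 6.25, pos_y_1 = 4.75, pos_z_1 = 5, pos_x_2 = 7.75, pos_y_2 = 5, pos_z_2 = 1, radius_2 = 2.5, pos_x_3 = 2.75, pos_y_3 = 2.25, pos_z_3 = 0.25, height_3 = 2.75, pos_x_4 = 6, pos_y_4 = 8.25, pos_z_4 = 7.75, pos_x_5 = 10.5, pos_y_5 = 10.75, pos_z_5 = 5.5, pos_x_6 = 7.75, pos_y_6 = 2, pos_z_6 = 6.25, height_6 = 5, pos_x_7 = 4, pos_y_7 = 9.25, pos_z_7 = 1.25, width_7 = 2.75, height_7 = 2.5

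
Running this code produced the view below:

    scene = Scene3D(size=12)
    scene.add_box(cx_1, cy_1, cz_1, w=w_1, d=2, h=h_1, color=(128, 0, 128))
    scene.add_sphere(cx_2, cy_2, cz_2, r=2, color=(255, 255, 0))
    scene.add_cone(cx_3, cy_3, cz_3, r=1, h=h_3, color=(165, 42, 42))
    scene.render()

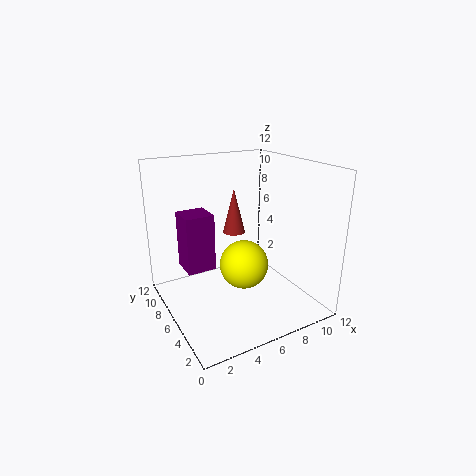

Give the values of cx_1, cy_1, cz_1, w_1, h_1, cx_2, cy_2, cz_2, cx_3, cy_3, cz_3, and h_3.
cx_1 = 0.5
cy_1 = 3
cz_1 = 5.5
w_1 = 2
h_1 = 4
cx_2 = 6
cy_2 = 5
cz_2 = 4
cx_3 = 7
cy_3 = 8.5
cz_3 = 5.5
h_3 = 4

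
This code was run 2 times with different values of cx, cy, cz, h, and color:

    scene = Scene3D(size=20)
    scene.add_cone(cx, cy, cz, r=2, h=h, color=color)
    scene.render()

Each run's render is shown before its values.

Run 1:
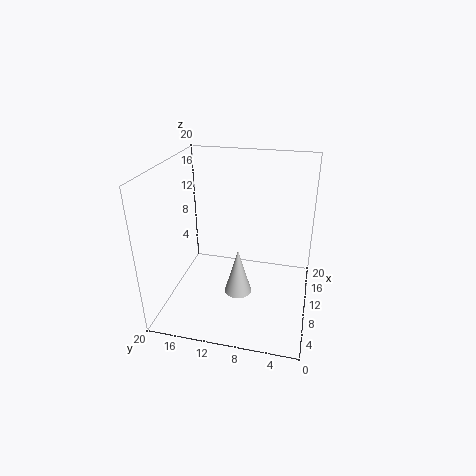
cx = 10
cy = 10
cz = 1
h = 7
color = 'lightgray'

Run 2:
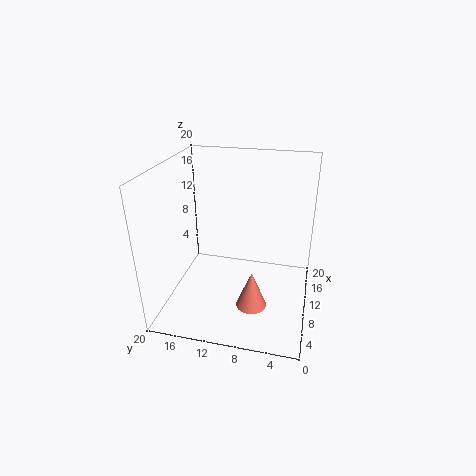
cx = 5
cy = 7
cz = 3
h = 5
color = 'salmon'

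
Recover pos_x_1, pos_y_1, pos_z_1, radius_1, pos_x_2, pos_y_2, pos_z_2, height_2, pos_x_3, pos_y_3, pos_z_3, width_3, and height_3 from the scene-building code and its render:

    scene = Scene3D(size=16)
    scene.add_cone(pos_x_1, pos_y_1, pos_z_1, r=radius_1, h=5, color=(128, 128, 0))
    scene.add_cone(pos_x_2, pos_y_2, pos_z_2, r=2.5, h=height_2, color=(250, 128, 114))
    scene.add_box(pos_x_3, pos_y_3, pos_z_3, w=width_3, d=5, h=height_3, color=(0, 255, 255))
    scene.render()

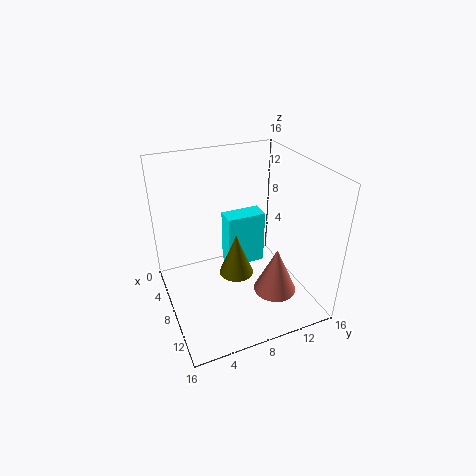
pos_x_1 = 7.5, pos_y_1 = 8, pos_z_1 = 3, radius_1 = 2, pos_x_2 = 10, pos_y_2 = 12, pos_z_2 = 1, height_2 = 5.5, pos_x_3 = 1.5, pos_y_3 = 8.5, pos_z_3 = 1, width_3 = 2.5, height_3 = 7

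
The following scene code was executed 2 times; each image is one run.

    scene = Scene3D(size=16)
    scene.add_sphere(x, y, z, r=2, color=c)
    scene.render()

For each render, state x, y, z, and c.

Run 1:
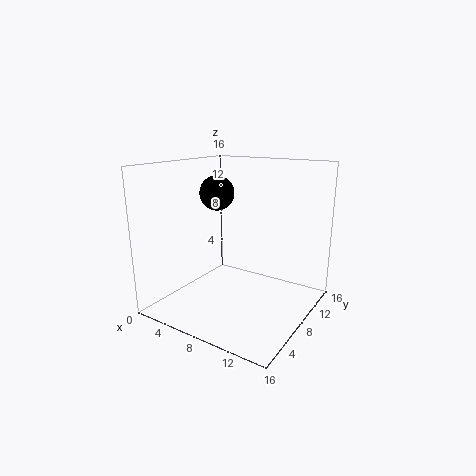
x = 4.5
y = 9
z = 12.5
c = 'black'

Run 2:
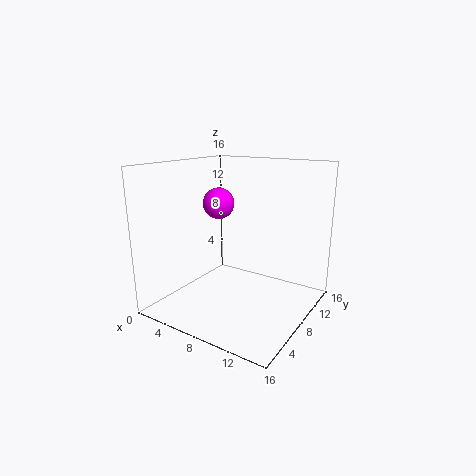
x = 2.5
y = 12
z = 10.5
c = 'magenta'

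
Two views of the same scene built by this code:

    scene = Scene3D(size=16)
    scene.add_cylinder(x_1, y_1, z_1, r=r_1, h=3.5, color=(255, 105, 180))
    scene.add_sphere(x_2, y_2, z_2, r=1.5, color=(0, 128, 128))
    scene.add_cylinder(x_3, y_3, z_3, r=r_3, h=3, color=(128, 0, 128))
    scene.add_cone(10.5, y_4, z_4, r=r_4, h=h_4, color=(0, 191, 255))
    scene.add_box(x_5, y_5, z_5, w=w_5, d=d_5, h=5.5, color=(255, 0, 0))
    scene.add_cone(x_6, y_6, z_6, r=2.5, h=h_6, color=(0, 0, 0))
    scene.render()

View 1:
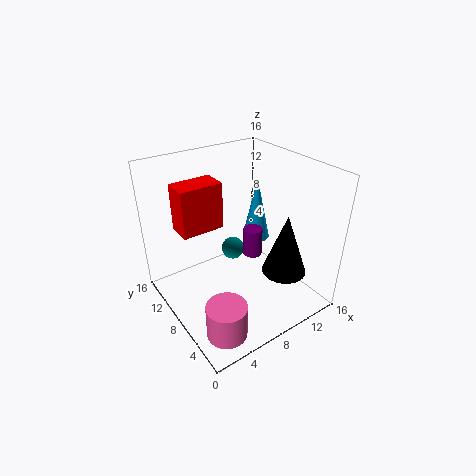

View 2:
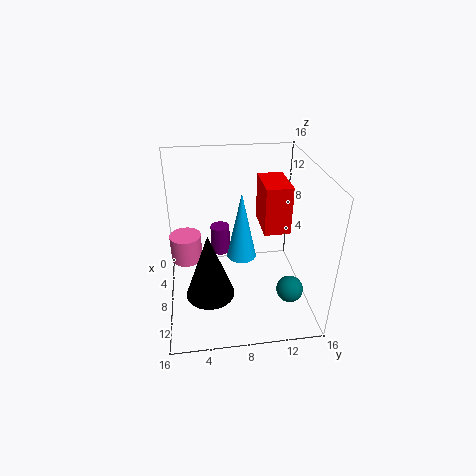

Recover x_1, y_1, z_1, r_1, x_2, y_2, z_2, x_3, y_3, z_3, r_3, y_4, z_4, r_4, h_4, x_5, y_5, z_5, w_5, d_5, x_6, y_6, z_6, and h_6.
x_1 = 2.5, y_1 = 2, z_1 = 2, r_1 = 2, x_2 = 11, y_2 = 13.5, z_2 = 2.5, x_3 = 8.5, y_3 = 6, z_3 = 7, r_3 = 1, y_4 = 8, z_4 = 7.5, r_4 = 1.5, h_4 = 7, x_5 = 3, y_5 = 11, z_5 = 8, w_5 = 5, d_5 = 3, x_6 = 12, y_6 = 4.5, z_6 = 4, h_6 = 7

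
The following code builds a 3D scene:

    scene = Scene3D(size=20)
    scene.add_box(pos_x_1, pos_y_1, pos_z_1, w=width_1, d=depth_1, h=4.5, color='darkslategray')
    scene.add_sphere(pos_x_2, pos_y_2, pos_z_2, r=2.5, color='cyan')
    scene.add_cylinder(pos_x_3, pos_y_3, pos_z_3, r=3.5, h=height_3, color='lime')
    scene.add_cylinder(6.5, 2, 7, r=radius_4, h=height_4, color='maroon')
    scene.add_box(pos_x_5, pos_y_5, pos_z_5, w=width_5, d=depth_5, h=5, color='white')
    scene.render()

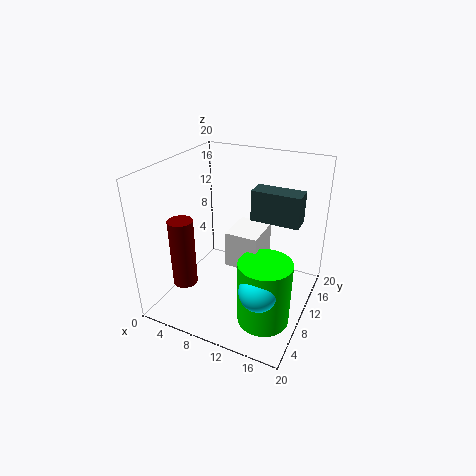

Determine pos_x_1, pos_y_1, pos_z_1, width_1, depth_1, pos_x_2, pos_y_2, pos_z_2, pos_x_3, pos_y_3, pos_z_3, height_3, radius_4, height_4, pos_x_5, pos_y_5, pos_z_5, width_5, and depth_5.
pos_x_1 = 10.5; pos_y_1 = 13; pos_z_1 = 11.5; width_1 = 7; depth_1 = 3; pos_x_2 = 15.5; pos_y_2 = 4.5; pos_z_2 = 6.5; pos_x_3 = 15.5; pos_y_3 = 6.5; pos_z_3 = 0.5; height_3 = 9; radius_4 = 1.5; height_4 = 8.5; pos_x_5 = 9; pos_y_5 = 8; pos_z_5 = 6.5; width_5 = 4.5; depth_5 = 5.5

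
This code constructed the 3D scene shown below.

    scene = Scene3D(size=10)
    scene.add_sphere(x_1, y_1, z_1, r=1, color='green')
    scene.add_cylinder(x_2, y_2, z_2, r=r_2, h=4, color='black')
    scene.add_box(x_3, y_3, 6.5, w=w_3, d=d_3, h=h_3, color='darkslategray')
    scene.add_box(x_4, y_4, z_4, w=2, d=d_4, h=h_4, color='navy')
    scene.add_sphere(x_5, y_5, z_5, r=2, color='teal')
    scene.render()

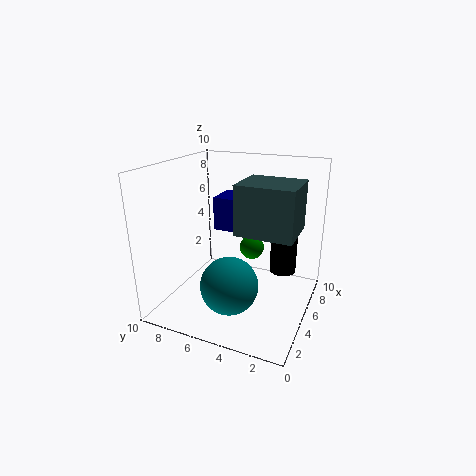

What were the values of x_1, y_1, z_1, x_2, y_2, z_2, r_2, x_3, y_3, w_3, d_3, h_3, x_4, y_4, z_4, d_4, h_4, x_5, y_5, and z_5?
x_1 = 9
y_1 = 5.5
z_1 = 2.5
x_2 = 8
y_2 = 2.5
z_2 = 1.5
r_2 = 1
x_3 = 2
y_3 = 0.5
w_3 = 3
d_3 = 3.5
h_3 = 3
x_4 = 2.5
y_4 = 3.5
z_4 = 6.5
d_4 = 2
h_4 = 2
x_5 = 3.5
y_5 = 5
z_5 = 2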